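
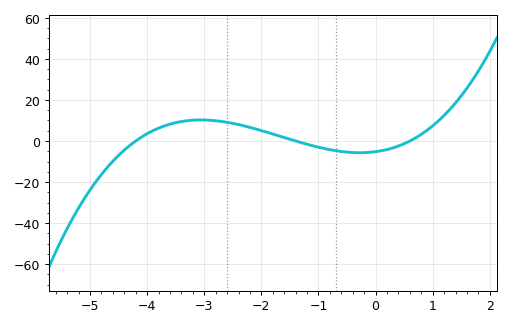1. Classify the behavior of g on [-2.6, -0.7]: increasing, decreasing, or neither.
decreasing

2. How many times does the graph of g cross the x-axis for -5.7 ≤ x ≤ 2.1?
3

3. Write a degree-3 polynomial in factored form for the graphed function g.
y = 1.48(x + 4.2)(x + 1.4)(x - 0.6)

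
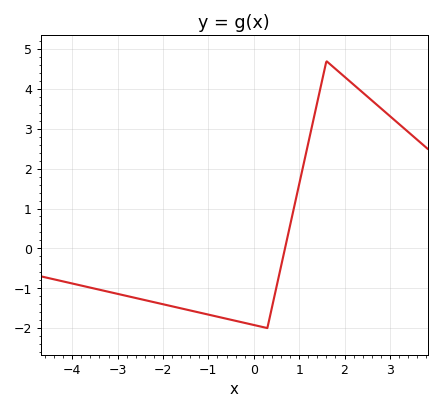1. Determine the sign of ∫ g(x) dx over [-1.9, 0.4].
negative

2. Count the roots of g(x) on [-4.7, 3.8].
1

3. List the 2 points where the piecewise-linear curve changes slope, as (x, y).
(0.3, -2); (1.6, 4.7)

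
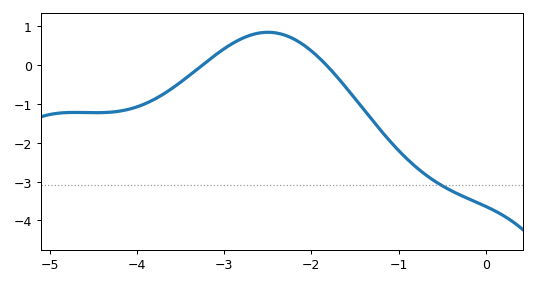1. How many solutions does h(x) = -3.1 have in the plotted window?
1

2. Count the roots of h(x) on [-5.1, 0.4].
2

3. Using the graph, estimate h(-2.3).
0.773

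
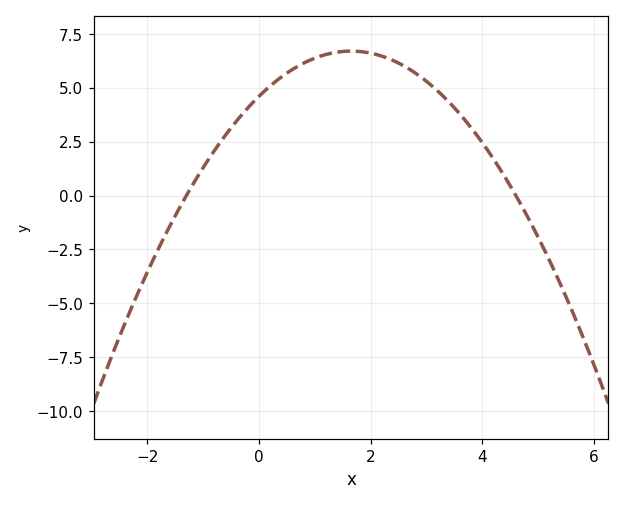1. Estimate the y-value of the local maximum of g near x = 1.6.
6.7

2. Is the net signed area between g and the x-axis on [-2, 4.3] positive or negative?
positive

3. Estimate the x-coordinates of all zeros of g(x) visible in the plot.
-1.3, 4.6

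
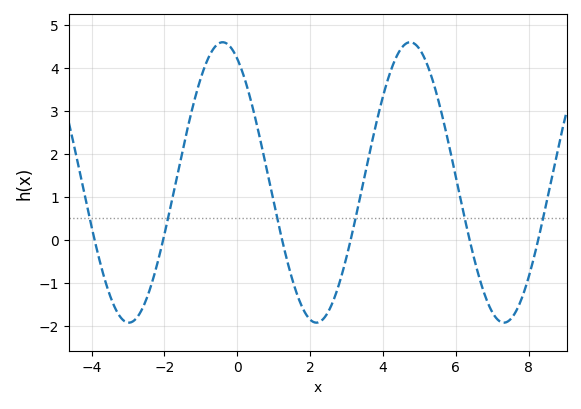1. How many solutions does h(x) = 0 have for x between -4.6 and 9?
6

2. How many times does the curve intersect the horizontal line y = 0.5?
6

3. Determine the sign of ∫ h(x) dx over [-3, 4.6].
positive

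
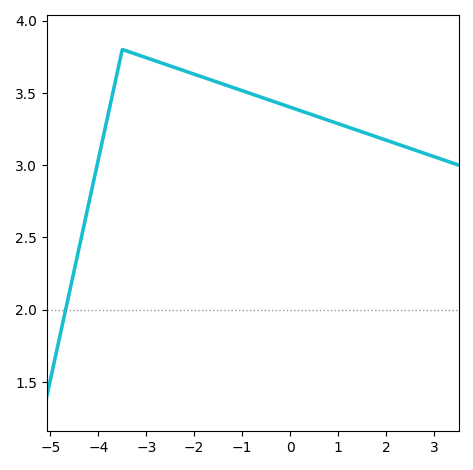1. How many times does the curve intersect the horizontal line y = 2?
1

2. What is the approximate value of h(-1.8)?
3.61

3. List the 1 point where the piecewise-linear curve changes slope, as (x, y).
(-3.5, 3.8)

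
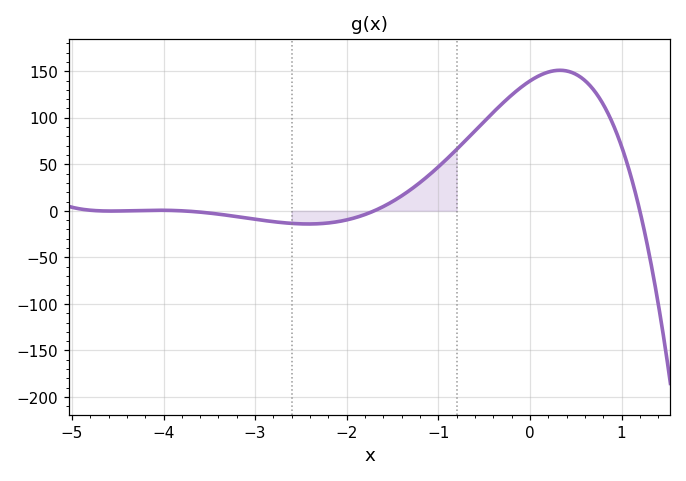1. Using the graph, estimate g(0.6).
140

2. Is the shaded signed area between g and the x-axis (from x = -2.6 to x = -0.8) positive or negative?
positive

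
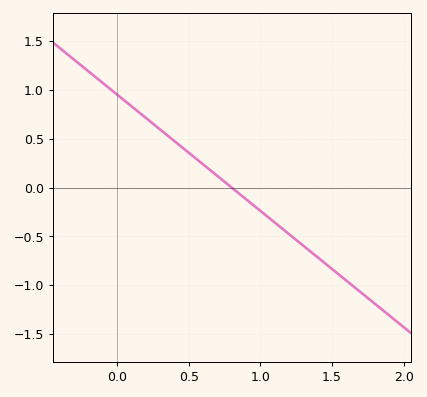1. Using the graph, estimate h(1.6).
-0.95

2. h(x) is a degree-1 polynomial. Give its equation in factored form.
y = -1.19(x - 0.8)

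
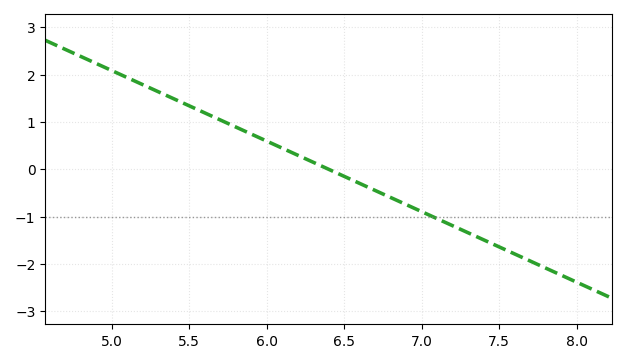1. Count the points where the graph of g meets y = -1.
1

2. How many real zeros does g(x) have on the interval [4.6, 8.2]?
1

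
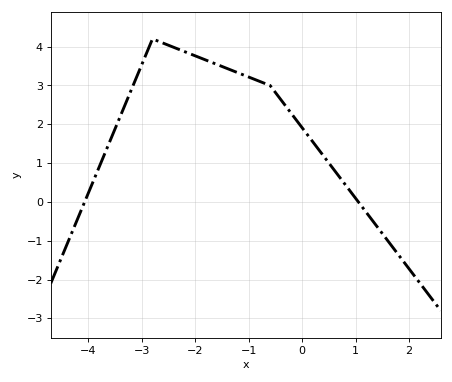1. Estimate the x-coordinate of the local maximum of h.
-2.8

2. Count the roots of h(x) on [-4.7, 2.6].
2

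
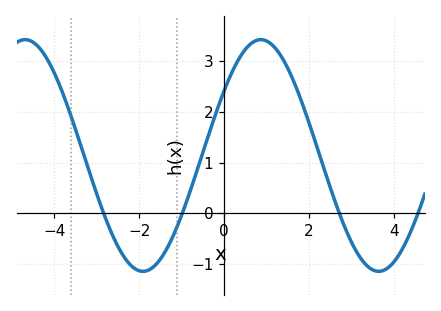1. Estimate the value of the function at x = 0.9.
3.4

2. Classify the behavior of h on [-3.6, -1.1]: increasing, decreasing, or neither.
neither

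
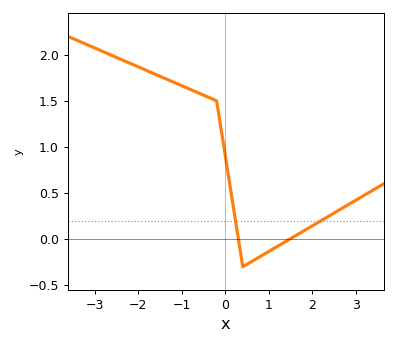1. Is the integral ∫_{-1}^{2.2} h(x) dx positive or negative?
positive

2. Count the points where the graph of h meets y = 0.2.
2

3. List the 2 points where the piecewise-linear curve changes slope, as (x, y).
(-0.2, 1.5); (0.4, -0.3)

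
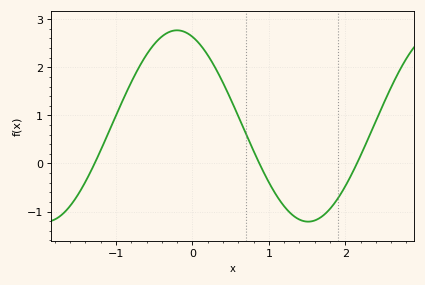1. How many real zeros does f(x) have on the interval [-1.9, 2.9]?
3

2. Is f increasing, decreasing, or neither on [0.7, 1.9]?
neither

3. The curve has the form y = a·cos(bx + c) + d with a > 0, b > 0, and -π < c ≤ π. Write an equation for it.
y = 1.99cos(1.8x + 0.37) + 0.78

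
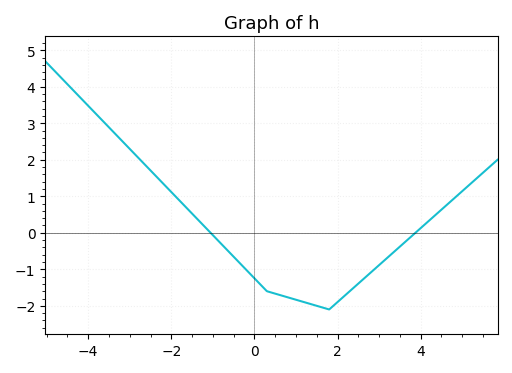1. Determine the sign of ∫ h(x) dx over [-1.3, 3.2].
negative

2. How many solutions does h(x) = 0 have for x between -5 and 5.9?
2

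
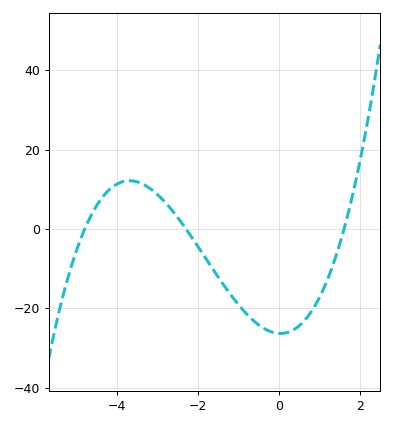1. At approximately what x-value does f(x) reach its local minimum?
0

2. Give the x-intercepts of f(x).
-4.8, -2.2, 1.6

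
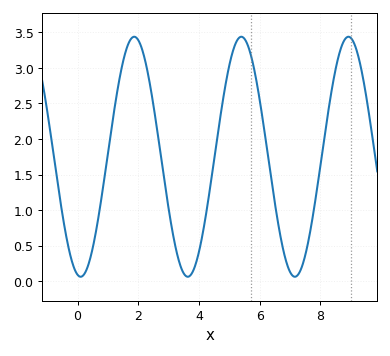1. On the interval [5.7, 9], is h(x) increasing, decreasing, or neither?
neither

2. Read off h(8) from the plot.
1.6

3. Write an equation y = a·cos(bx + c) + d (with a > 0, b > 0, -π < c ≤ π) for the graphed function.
y = 1.69cos(1.8x + 3) + 1.75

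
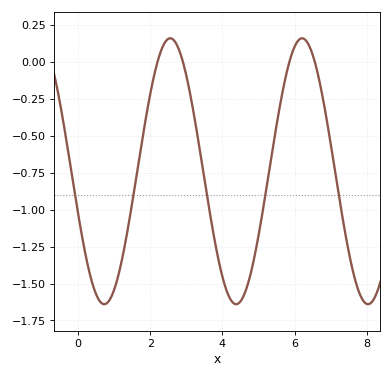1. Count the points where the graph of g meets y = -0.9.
5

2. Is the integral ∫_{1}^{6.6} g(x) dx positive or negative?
negative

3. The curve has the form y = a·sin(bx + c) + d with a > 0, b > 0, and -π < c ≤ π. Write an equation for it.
y = 0.9sin(1.72x - 2.82) - 0.74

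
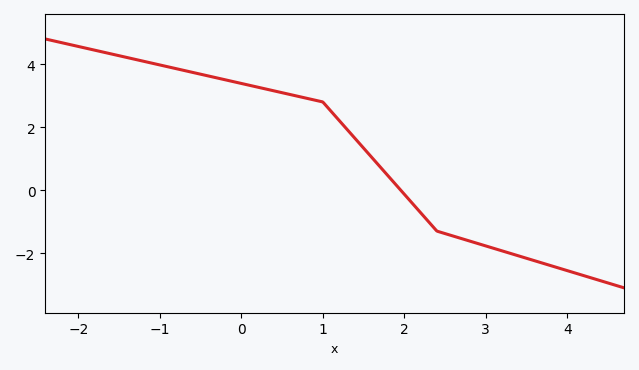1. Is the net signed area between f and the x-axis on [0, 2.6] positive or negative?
positive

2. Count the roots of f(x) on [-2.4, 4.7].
1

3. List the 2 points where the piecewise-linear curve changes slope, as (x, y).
(1, 2.8); (2.4, -1.3)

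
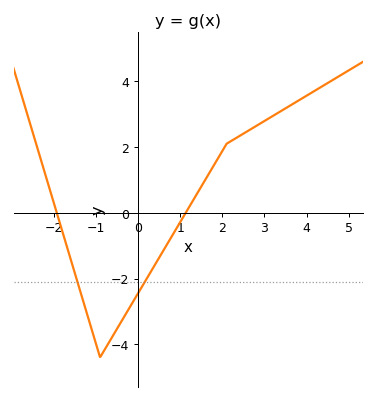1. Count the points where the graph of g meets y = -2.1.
2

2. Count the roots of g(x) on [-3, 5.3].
2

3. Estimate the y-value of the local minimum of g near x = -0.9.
-4.4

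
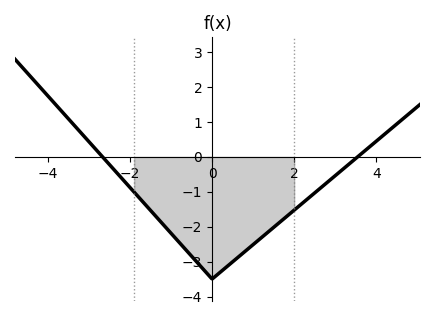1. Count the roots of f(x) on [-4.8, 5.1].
2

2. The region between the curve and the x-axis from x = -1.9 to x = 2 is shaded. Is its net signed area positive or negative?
negative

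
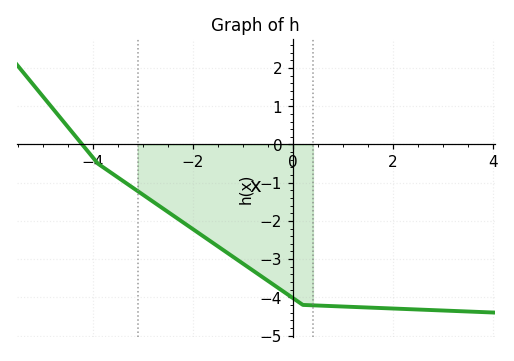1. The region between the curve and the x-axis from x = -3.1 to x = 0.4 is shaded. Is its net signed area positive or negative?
negative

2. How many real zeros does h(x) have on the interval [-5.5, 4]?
1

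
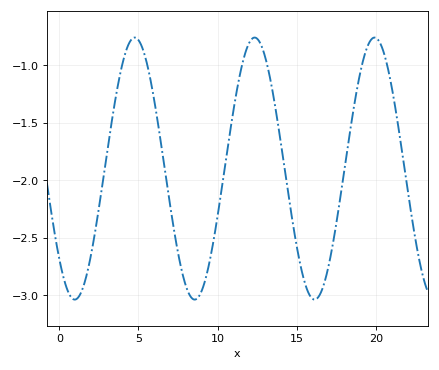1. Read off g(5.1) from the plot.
-0.804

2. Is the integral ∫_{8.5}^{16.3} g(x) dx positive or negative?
negative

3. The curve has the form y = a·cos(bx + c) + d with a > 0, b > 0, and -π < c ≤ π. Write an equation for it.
y = 1.14cos(0.83x + 2.33) - 1.9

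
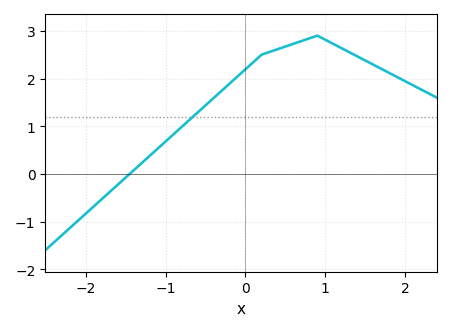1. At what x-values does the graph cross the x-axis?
-1.45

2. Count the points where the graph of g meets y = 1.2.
1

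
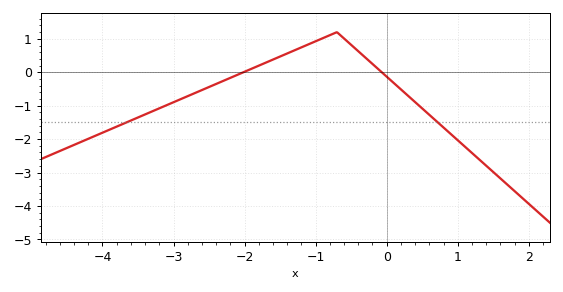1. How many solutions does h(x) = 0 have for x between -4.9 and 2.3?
2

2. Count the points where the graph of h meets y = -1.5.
2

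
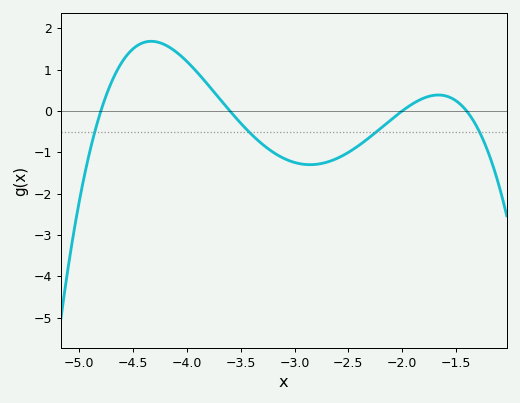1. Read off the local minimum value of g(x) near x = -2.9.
-1.3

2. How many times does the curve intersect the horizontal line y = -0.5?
4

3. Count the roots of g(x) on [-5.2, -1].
4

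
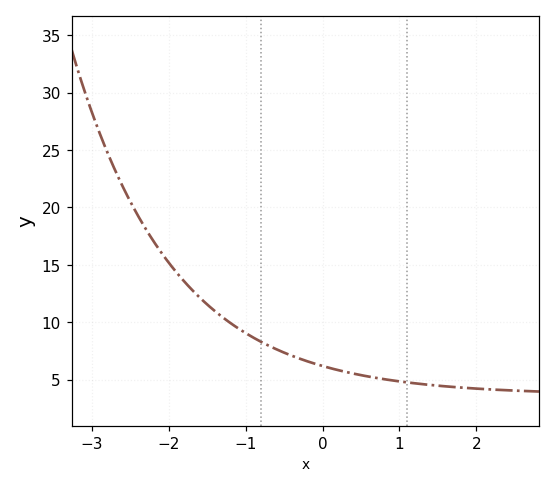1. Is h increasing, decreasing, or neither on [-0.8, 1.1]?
decreasing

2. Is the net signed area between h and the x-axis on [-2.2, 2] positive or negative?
positive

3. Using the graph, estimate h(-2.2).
17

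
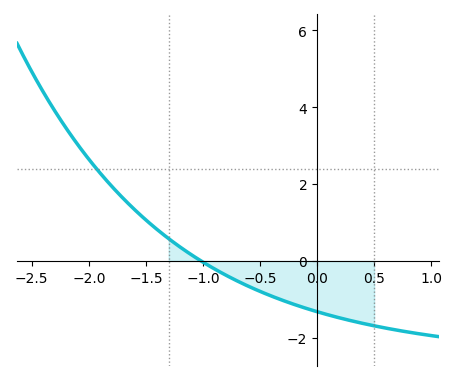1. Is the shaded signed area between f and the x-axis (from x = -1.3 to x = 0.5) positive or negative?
negative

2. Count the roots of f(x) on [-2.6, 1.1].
1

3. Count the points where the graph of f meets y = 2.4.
1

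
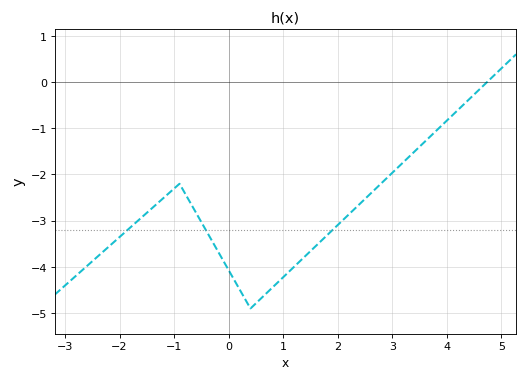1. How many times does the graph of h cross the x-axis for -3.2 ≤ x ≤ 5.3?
1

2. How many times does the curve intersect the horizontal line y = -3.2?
3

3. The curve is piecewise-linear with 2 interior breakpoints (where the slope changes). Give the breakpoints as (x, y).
(-0.9, -2.2); (0.4, -4.9)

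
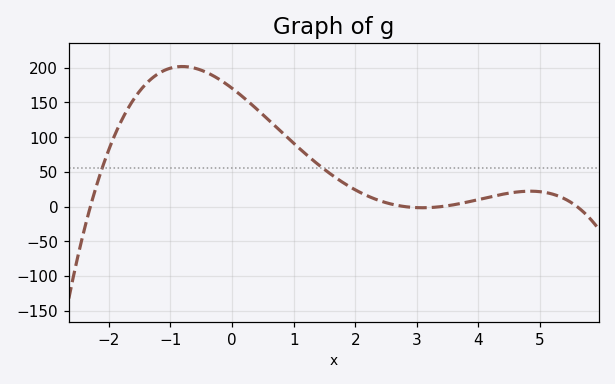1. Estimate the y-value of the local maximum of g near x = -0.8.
202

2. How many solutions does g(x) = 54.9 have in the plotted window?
2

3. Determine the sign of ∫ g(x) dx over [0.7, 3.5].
positive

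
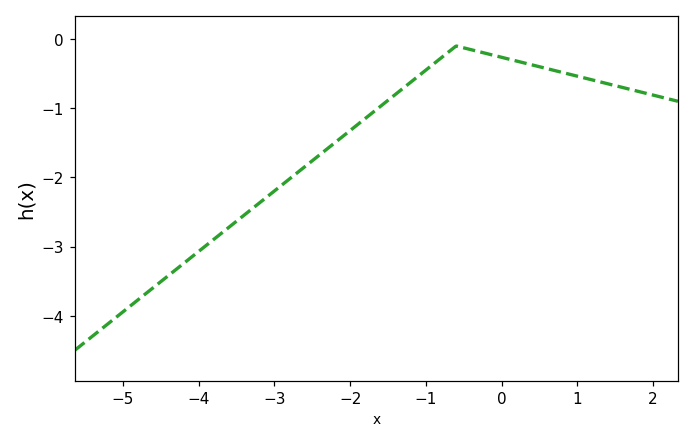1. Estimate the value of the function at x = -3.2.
-2.4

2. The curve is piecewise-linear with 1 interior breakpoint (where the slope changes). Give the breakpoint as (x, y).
(-0.6, -0.1)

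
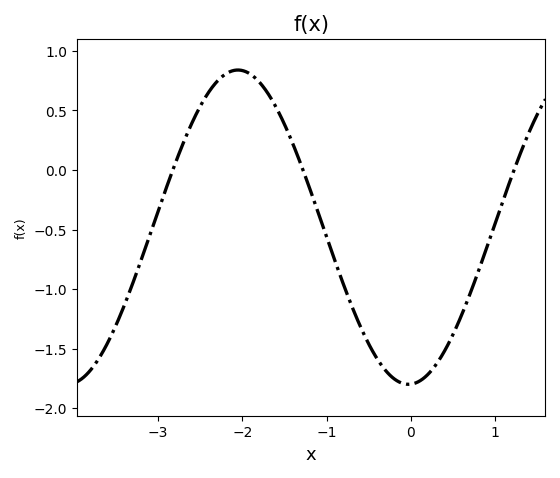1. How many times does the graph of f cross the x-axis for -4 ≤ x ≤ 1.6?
3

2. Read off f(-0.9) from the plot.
-0.75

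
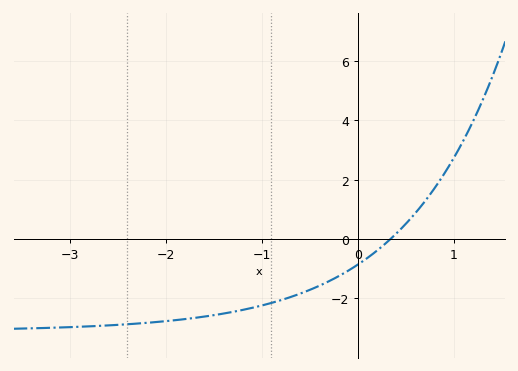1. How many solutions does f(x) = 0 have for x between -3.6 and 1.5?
1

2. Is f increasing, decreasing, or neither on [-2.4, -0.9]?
increasing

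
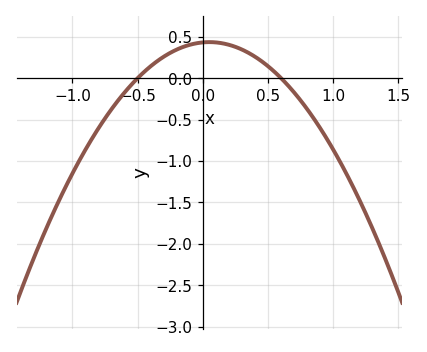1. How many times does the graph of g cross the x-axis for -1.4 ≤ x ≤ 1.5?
2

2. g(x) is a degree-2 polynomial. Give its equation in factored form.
y = -1.44(x + 0.5)(x - 0.6)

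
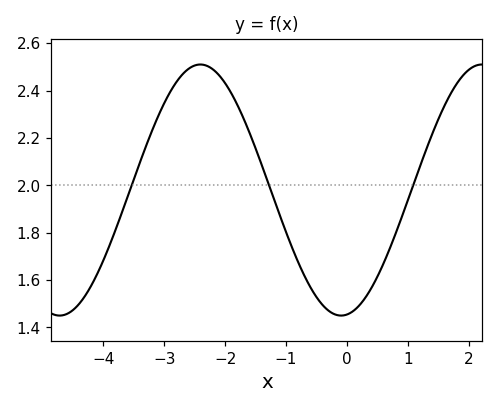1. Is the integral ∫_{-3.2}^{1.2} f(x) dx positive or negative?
positive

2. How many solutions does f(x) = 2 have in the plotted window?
3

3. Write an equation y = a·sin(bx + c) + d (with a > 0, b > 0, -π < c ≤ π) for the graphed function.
y = 0.53sin(1.4x - 1.4) + 1.98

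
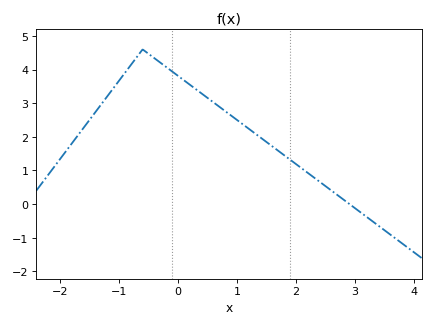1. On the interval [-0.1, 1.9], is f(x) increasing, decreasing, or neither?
decreasing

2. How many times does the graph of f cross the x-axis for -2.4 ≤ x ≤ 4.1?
1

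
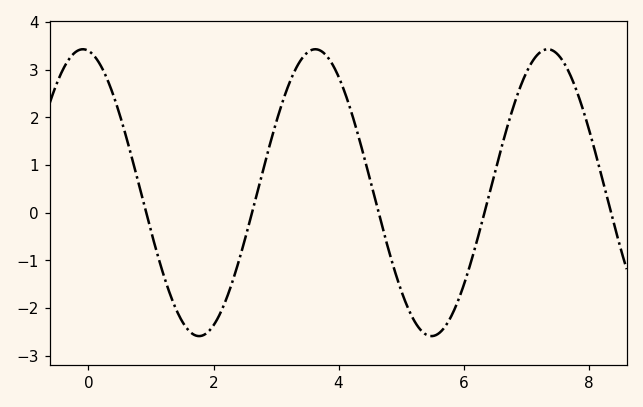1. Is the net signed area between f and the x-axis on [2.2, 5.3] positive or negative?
positive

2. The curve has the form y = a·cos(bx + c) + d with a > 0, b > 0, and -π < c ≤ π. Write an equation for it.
y = 3.01cos(1.69x + 0.152) + 0.42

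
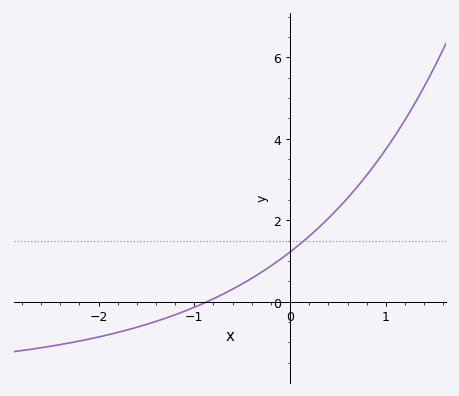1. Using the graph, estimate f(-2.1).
-0.92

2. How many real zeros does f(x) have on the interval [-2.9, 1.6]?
1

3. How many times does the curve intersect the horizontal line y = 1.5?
1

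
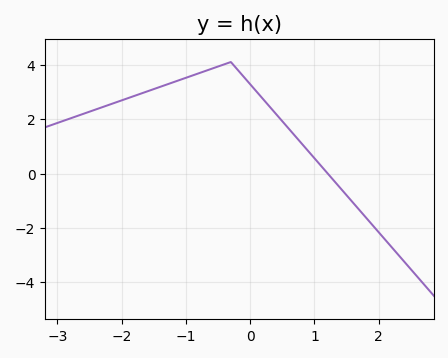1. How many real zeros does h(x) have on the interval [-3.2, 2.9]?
1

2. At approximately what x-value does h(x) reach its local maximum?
-0.302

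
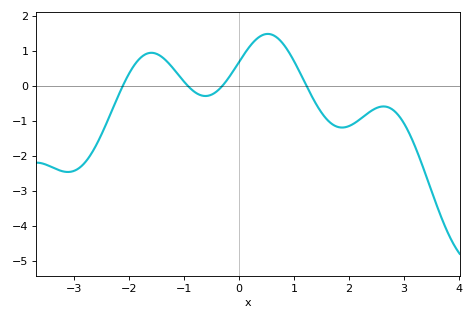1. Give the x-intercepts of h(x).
-2.2, -1, -0.4, 1.2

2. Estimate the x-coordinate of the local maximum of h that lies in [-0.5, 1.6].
0.6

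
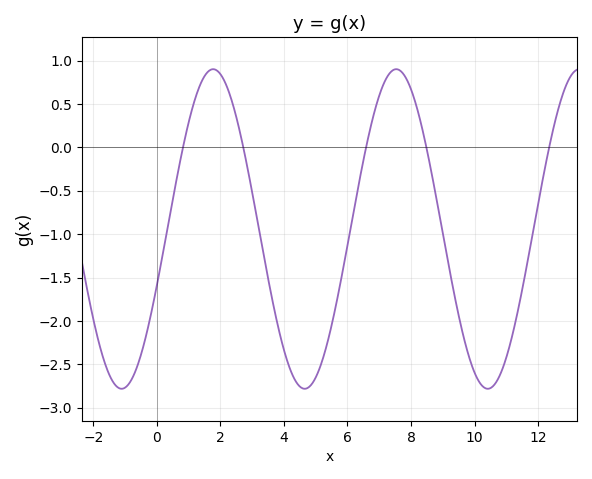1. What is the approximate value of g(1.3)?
0.65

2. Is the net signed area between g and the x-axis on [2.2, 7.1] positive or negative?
negative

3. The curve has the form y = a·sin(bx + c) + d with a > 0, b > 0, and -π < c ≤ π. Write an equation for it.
y = 1.84sin(1.1x - 0.36) - 0.94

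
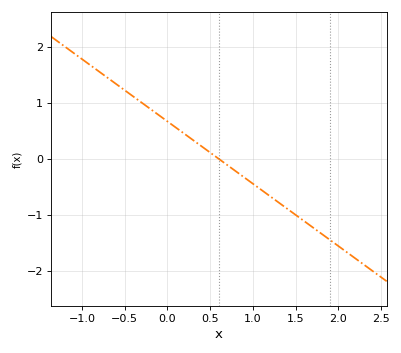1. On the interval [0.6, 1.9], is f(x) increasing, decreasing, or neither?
decreasing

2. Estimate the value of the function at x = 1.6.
-1.1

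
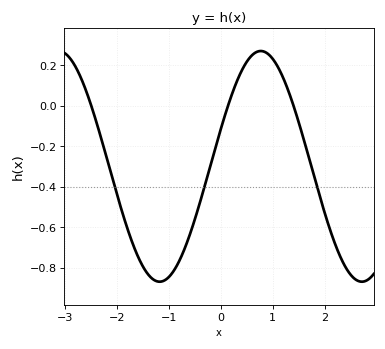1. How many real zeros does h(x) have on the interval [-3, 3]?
3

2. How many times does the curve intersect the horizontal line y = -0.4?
3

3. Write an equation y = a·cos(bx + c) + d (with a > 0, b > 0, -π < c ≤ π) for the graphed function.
y = 0.57cos(1.61x - 1.24) - 0.3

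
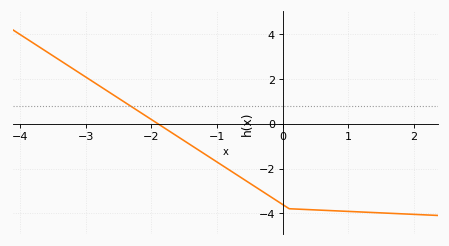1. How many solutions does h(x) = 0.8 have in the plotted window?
1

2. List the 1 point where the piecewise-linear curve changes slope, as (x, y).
(0.1, -3.8)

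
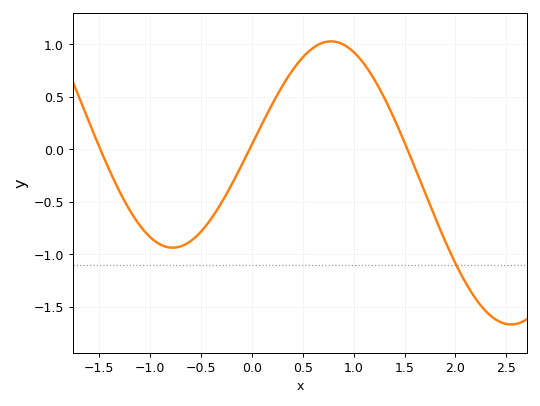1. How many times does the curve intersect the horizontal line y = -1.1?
1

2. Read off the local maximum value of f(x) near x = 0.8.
1.03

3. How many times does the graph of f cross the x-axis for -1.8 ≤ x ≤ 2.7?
3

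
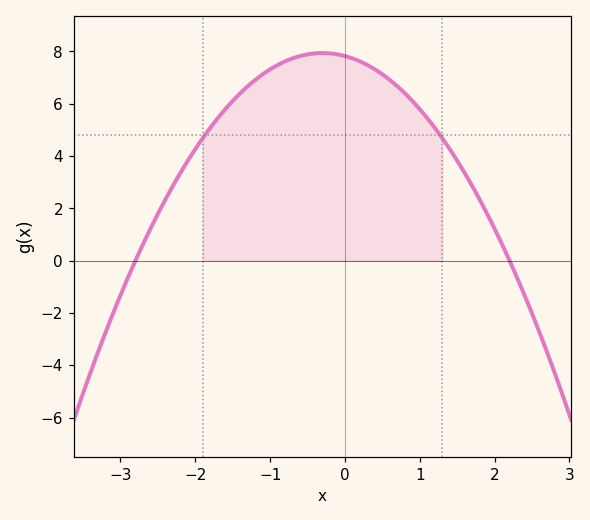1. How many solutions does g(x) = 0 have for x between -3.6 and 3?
2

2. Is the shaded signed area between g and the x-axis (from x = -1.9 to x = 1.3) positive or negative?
positive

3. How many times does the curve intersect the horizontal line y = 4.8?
2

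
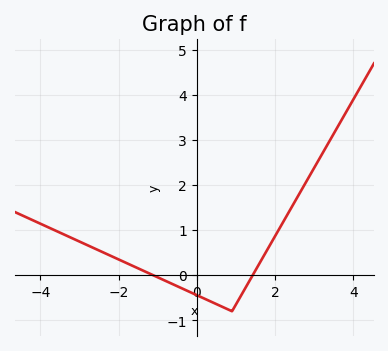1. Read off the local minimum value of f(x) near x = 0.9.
-0.8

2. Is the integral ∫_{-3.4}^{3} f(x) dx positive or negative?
positive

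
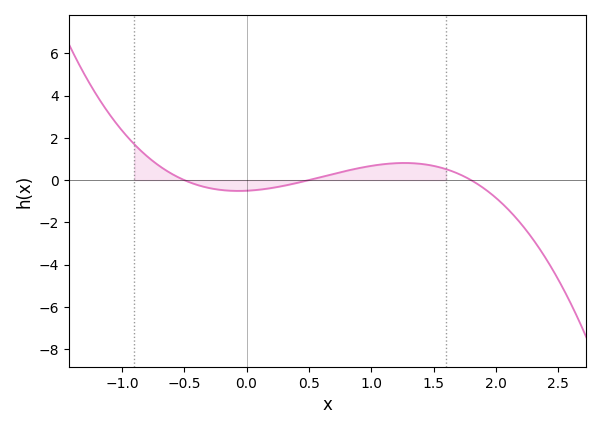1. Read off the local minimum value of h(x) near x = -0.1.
-0.6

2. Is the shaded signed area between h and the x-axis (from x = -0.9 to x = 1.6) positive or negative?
positive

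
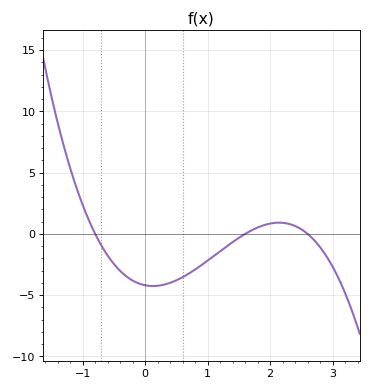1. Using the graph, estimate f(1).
-2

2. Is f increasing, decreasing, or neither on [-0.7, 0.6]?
neither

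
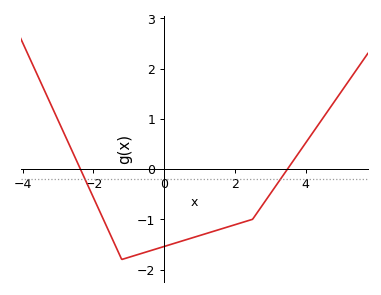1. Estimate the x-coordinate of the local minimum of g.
-1.2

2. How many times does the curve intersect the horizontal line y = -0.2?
2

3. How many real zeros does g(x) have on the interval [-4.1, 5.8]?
2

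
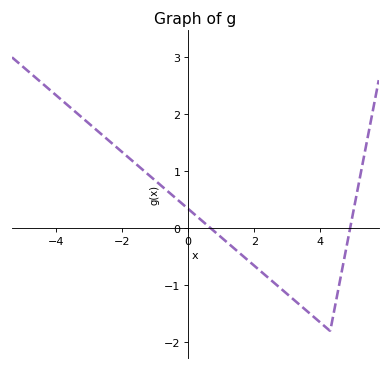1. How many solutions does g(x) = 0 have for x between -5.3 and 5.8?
2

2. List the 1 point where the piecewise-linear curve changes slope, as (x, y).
(4.3, -1.8)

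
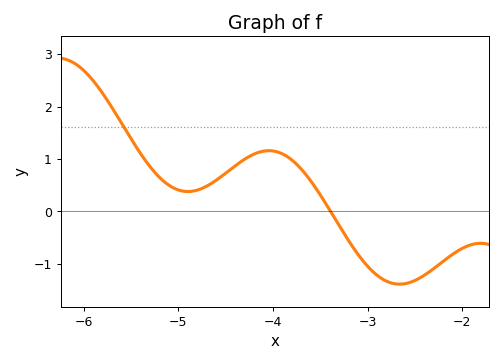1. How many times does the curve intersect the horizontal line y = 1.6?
1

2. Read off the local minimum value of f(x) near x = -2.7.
-1.39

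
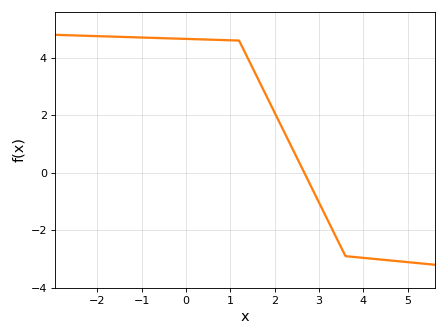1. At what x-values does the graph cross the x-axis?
2.67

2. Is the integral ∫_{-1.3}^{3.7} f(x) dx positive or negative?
positive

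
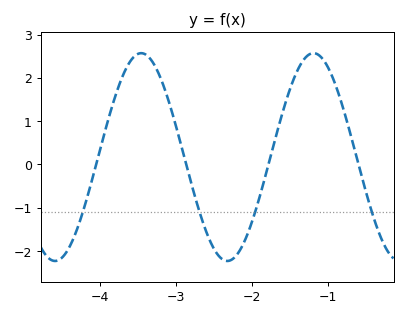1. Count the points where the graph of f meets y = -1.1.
4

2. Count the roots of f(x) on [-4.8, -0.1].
4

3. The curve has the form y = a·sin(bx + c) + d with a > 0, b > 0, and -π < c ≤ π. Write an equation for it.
y = 2.4sin(2.77x - 1.42) + 0.17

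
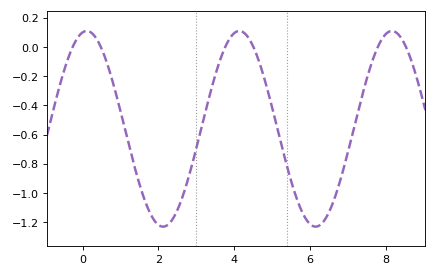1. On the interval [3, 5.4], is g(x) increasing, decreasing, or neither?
neither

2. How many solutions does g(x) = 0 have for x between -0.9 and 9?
6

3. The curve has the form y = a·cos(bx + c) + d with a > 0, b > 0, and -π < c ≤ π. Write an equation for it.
y = 0.67cos(1.56x - 0.172) - 0.56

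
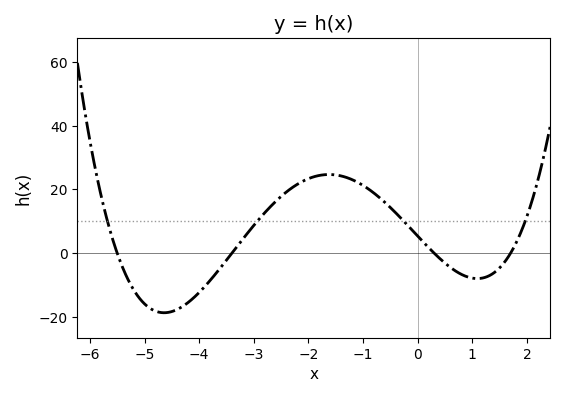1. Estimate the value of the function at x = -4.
-12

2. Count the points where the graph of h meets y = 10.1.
4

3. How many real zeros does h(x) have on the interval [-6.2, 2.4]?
4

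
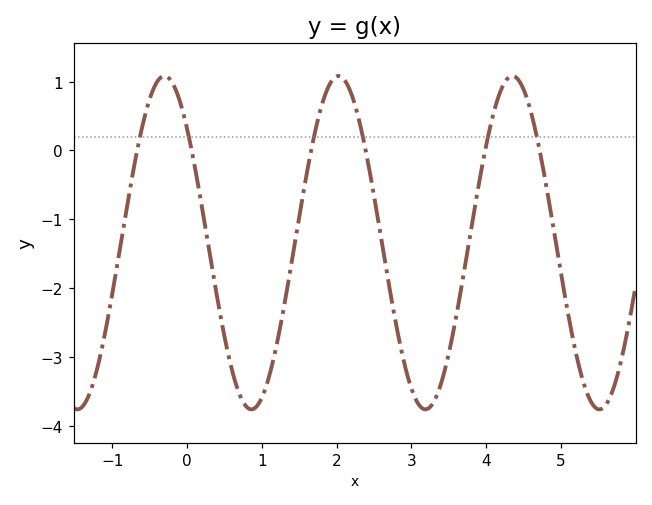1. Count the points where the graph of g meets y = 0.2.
6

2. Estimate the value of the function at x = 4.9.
-1.13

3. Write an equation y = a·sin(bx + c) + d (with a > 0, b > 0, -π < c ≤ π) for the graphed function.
y = 2.42sin(2.7x + 2.39) - 1.34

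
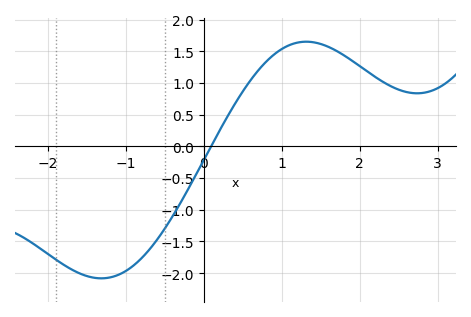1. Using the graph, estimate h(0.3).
0.45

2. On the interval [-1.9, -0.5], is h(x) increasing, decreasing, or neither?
neither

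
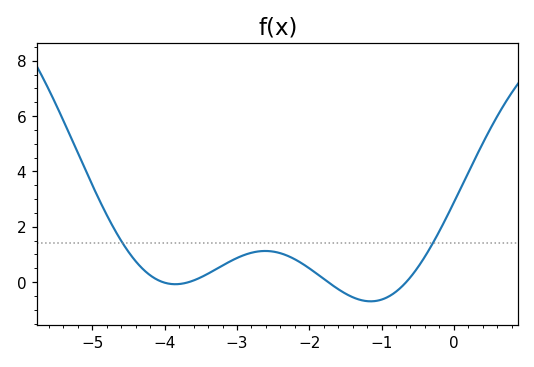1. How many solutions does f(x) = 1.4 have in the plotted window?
2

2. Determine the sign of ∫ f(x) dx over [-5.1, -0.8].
positive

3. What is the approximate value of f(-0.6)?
0.2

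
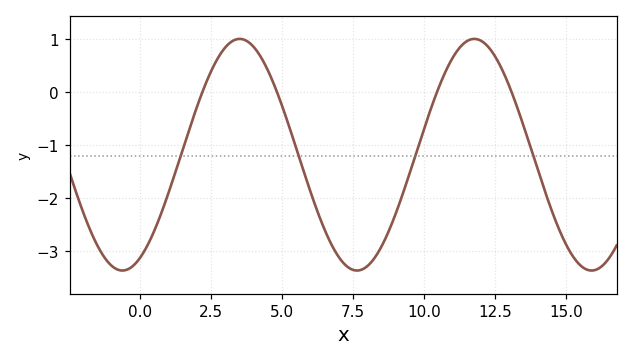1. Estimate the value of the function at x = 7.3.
-3.3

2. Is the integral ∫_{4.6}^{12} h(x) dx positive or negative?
negative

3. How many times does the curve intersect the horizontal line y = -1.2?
4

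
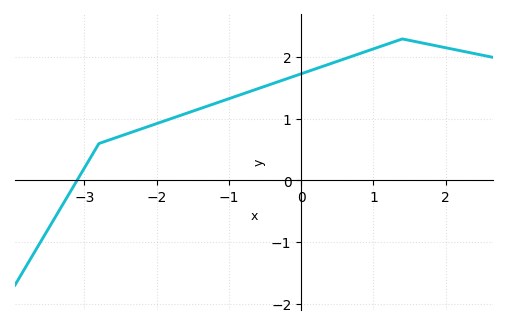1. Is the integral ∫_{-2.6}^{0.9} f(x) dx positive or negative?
positive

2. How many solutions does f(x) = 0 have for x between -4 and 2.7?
1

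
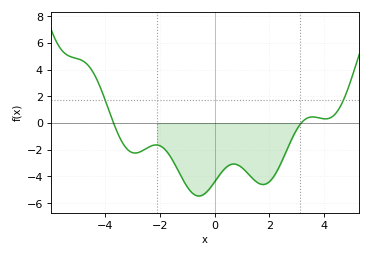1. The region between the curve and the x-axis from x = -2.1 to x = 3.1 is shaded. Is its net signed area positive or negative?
negative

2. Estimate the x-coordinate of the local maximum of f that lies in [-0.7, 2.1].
0.697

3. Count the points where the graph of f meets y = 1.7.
2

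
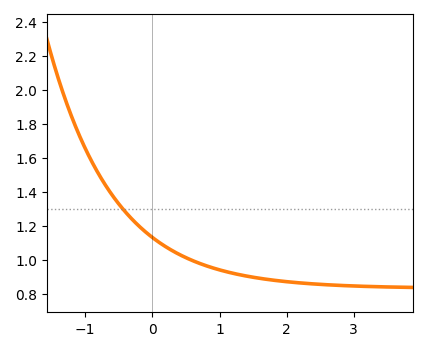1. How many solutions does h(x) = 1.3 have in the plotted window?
1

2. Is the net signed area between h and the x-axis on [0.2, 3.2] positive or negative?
positive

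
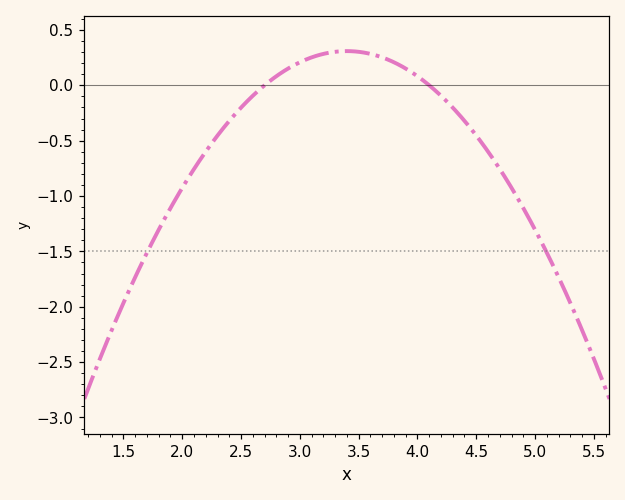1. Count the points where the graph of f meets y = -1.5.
2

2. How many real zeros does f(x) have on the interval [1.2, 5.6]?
2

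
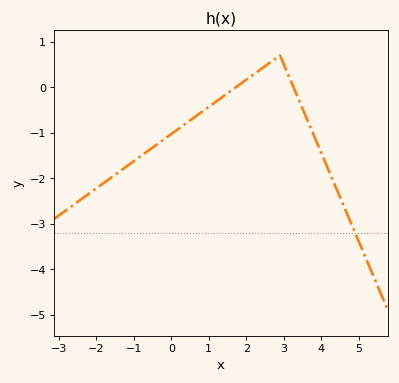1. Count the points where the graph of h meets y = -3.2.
1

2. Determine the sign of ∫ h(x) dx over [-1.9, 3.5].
negative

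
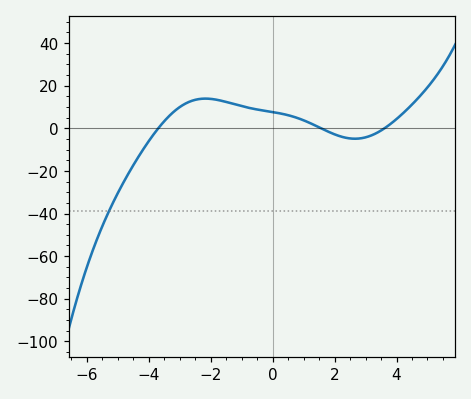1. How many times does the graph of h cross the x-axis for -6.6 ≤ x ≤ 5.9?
3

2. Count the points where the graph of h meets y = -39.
1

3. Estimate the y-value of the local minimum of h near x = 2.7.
-4.88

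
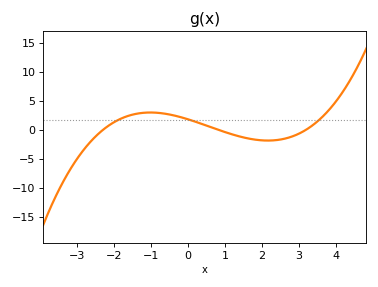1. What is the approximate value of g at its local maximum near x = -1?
2.95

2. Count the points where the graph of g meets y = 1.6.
3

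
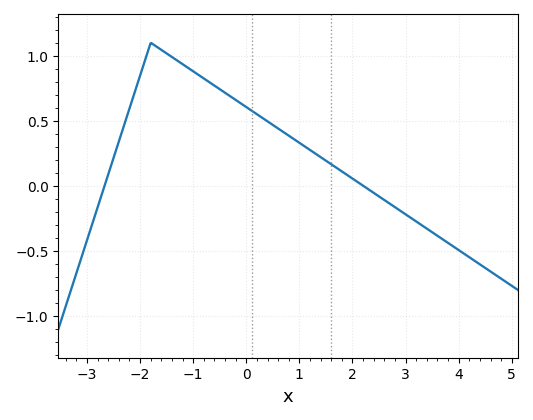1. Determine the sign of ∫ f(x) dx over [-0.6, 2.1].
positive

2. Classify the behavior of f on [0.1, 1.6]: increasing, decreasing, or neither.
decreasing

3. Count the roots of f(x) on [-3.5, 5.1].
2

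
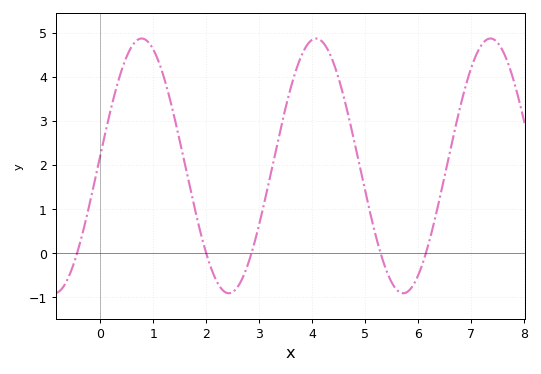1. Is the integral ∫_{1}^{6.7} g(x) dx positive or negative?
positive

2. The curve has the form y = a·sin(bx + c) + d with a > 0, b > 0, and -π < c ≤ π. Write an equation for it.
y = 2.89sin(1.9x + 0.08) + 1.98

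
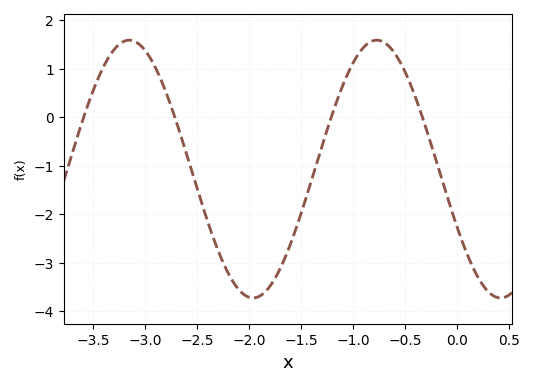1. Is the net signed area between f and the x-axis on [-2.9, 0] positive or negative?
negative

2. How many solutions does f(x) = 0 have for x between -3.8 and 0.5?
4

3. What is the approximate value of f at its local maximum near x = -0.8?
1.6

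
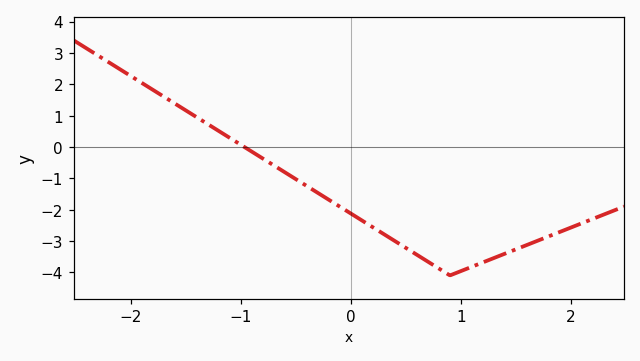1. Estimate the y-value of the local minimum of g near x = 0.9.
-4.1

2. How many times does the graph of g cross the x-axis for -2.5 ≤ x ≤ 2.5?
1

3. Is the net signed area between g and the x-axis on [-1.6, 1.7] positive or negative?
negative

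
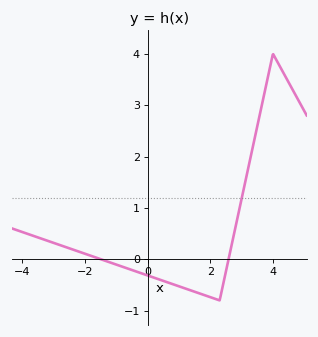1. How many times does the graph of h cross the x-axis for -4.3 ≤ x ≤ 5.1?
2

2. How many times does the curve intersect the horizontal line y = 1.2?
1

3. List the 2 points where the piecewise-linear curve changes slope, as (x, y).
(2.3, -0.8); (4, 4)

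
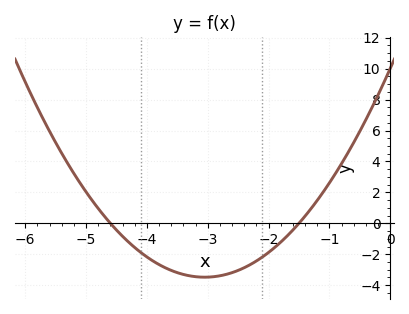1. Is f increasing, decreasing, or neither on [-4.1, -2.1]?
neither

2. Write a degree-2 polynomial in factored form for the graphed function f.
y = 1.45(x + 4.6)(x + 1.5)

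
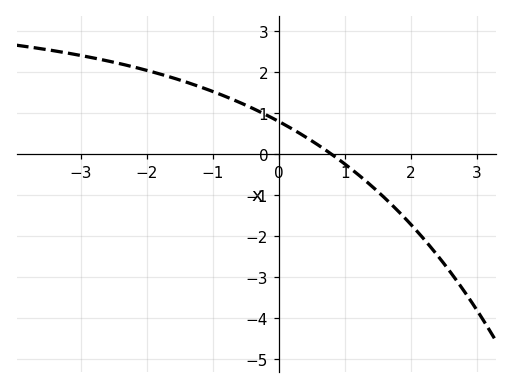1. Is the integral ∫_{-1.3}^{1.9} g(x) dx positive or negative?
positive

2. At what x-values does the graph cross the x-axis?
0.79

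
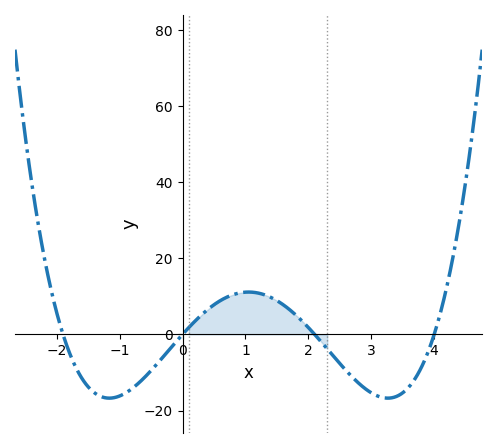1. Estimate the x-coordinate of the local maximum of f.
1.1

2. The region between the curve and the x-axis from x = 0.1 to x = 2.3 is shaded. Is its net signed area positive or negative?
positive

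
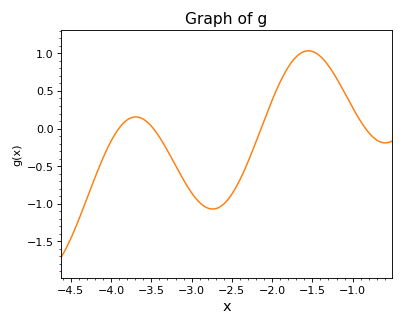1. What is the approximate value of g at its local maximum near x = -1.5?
1.05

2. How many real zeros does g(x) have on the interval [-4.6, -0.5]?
4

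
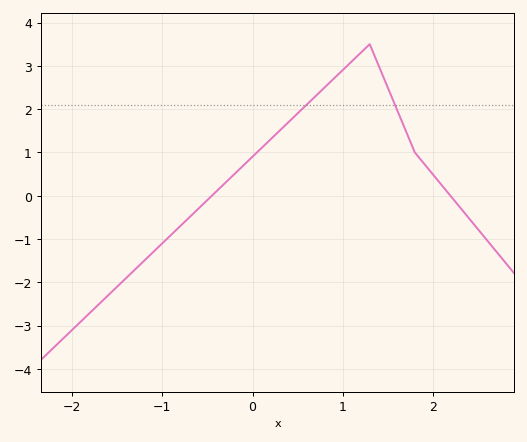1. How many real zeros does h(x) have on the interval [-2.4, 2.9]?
2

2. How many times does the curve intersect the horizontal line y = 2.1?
2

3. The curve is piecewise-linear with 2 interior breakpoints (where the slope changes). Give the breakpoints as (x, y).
(1.3, 3.5); (1.8, 1)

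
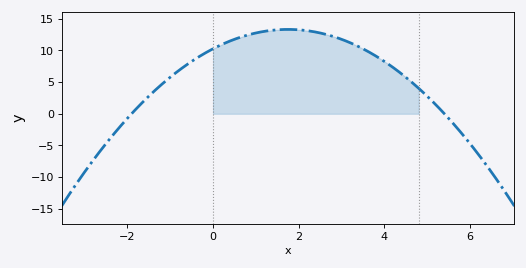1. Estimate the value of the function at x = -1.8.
0.72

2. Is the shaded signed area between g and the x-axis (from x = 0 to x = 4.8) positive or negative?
positive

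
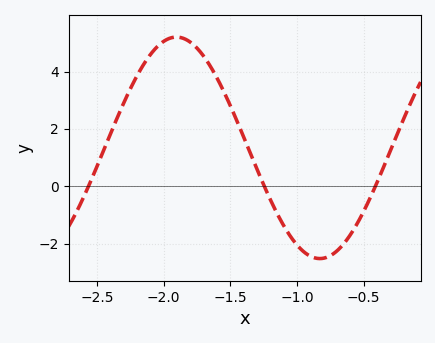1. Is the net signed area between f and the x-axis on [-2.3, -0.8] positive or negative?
positive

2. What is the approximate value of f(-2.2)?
3.85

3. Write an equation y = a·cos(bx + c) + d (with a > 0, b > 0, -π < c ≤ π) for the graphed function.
y = 3.86cos(2.92x - 0.722) + 1.34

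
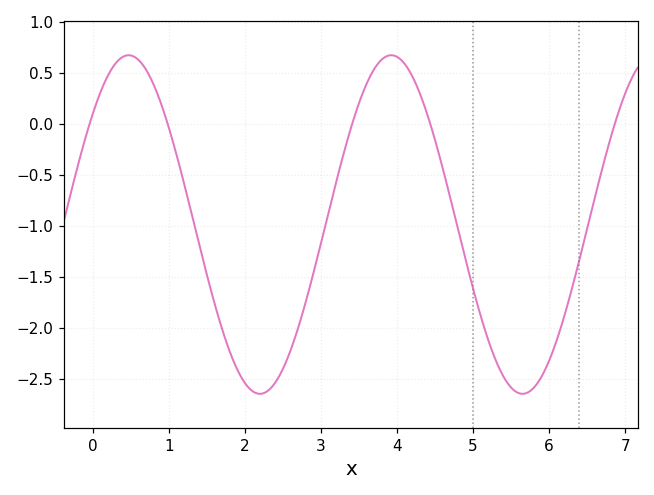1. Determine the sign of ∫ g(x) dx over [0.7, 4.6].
negative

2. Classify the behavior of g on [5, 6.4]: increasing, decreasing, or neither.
neither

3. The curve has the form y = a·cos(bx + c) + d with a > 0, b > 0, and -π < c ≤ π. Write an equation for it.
y = 1.66cos(1.82x - 0.862) - 0.99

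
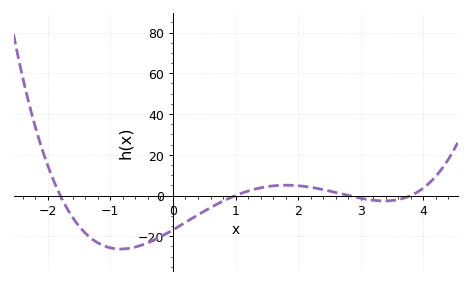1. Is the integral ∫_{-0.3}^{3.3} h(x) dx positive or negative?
negative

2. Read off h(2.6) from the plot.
1.49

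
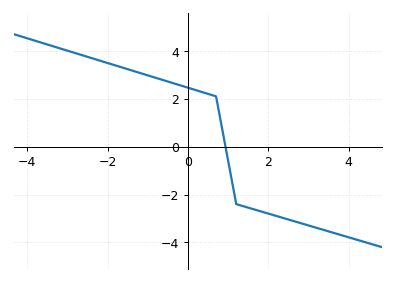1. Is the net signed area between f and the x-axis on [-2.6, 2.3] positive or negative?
positive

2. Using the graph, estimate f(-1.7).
3.4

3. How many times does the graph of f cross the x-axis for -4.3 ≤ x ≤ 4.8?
1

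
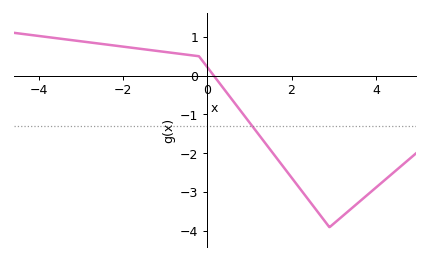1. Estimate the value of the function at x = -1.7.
0.7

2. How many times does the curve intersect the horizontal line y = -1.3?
1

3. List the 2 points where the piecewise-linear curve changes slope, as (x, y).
(-0.2, 0.5); (2.9, -3.9)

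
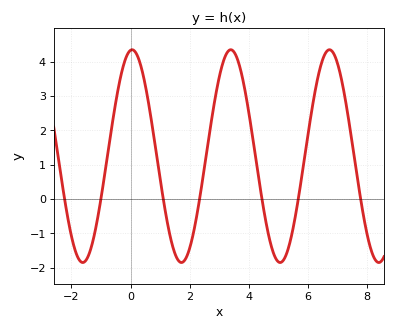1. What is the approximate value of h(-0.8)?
1.1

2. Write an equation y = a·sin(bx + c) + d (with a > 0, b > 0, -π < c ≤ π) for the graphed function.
y = 3.1sin(1.9x + 1.5) + 1.25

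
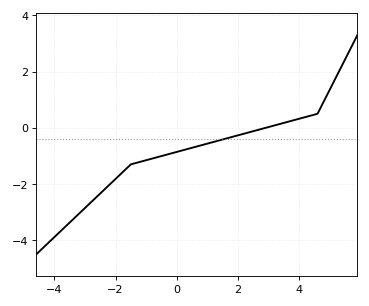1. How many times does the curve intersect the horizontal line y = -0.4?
1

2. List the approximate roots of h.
2.91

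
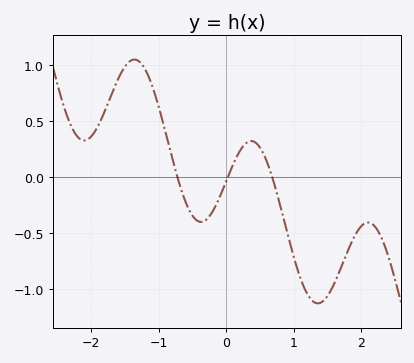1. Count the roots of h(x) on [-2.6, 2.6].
3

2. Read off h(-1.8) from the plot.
0.6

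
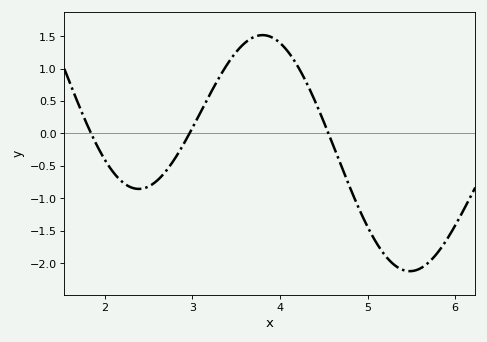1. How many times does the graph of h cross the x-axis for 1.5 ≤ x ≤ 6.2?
3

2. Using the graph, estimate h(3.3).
0.85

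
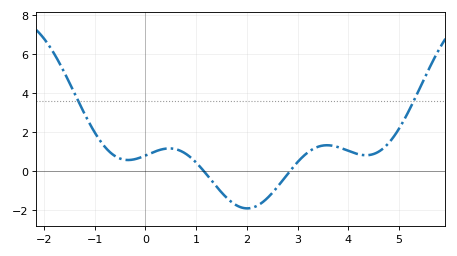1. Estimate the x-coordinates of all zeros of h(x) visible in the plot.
1.2, 2.8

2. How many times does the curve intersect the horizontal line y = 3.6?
2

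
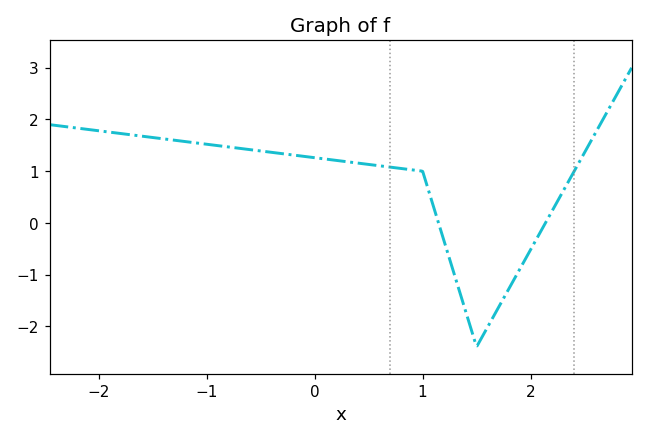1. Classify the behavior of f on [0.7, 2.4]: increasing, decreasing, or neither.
neither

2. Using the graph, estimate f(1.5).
-2.4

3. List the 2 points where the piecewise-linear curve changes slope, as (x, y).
(1, 1); (1.5, -2.4)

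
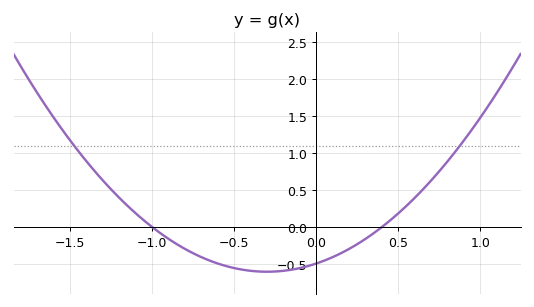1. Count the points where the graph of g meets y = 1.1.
2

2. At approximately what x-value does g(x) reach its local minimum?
-0.3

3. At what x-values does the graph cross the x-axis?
-1, 0.4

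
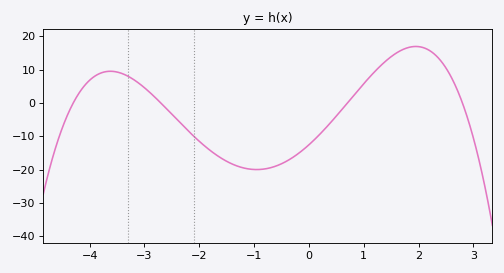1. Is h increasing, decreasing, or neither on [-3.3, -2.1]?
decreasing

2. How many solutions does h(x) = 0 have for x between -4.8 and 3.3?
4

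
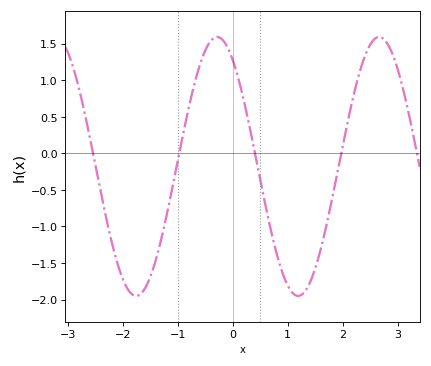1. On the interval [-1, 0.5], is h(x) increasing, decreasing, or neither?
neither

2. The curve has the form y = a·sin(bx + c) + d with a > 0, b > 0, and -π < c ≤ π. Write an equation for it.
y = 1.77sin(2.13x + 2.18) - 0.18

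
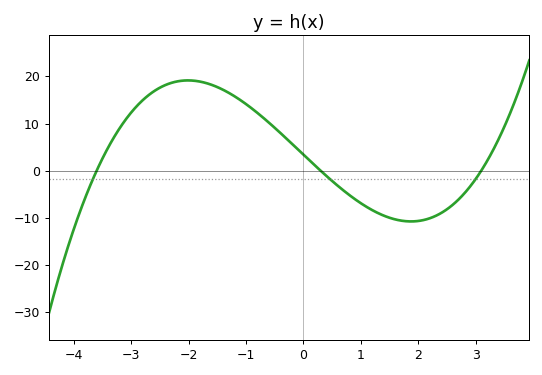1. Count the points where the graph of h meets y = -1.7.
3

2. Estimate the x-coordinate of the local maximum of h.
-2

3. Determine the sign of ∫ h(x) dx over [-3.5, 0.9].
positive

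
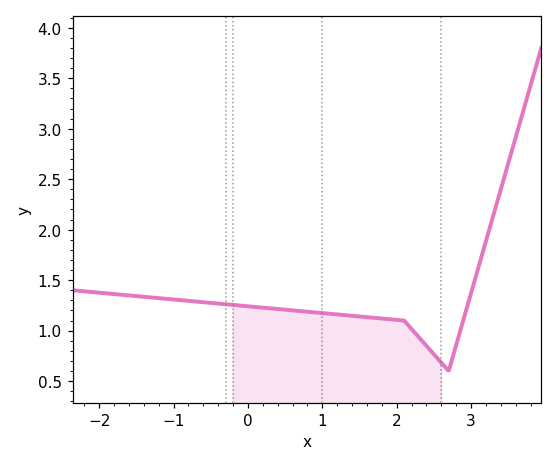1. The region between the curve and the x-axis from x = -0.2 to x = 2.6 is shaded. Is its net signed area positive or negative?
positive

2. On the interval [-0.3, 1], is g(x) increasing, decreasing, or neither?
decreasing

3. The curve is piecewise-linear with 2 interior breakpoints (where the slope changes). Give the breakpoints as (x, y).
(2.1, 1.1); (2.7, 0.6)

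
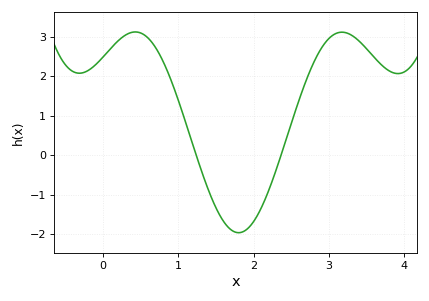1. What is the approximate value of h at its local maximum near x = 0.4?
3.12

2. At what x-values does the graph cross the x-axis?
1.24, 2.36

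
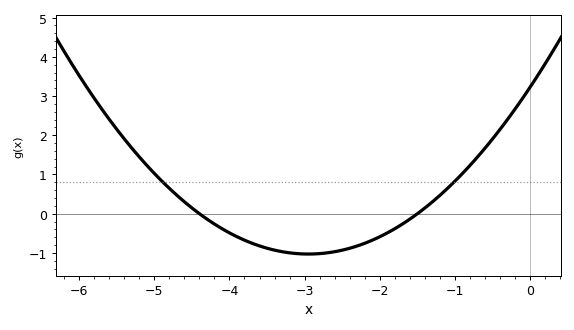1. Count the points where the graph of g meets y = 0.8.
2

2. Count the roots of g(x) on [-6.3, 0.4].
2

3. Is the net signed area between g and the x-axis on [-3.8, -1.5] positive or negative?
negative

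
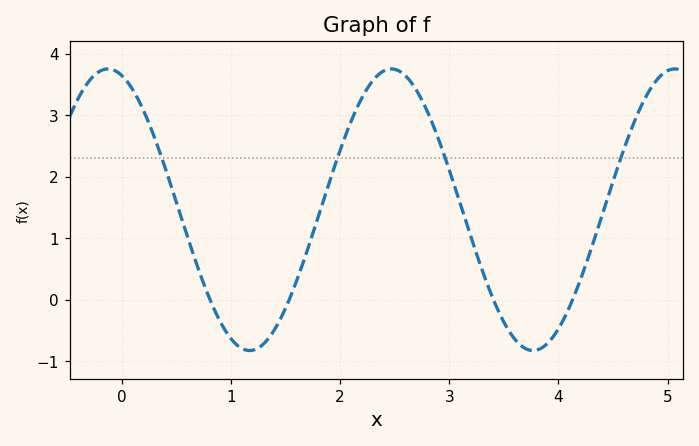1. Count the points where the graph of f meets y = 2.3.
4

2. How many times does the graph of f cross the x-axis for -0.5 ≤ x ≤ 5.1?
4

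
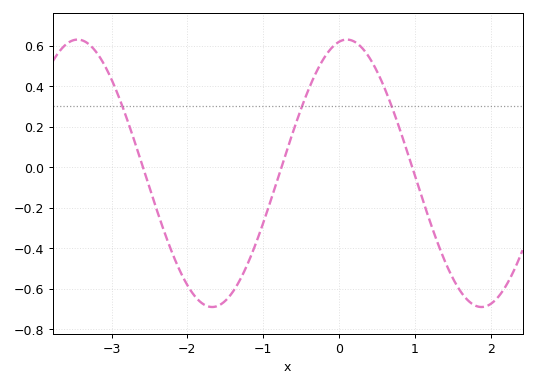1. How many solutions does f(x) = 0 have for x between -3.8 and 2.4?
3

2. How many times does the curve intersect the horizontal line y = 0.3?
3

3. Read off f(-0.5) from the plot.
0.289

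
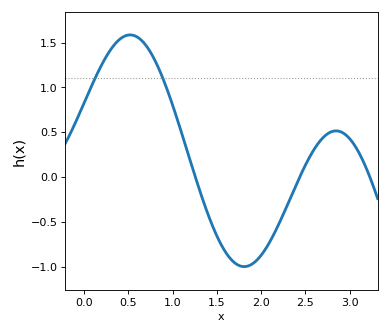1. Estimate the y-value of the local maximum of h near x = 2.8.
0.5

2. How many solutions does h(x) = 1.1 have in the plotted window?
2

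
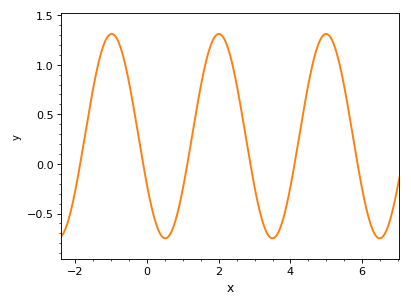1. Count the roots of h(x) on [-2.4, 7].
6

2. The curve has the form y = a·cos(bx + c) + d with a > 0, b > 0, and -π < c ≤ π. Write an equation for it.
y = 1.03cos(2.1x + 2.08) + 0.28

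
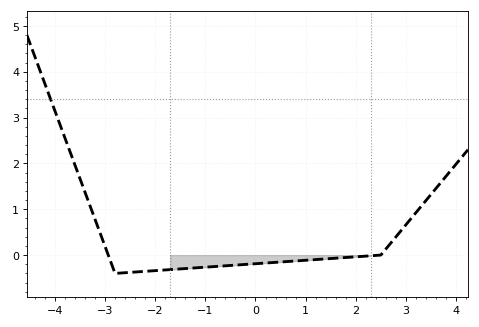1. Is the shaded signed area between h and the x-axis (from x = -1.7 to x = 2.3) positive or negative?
negative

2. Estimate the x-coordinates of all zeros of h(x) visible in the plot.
-2.94, 2.5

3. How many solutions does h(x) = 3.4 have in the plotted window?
1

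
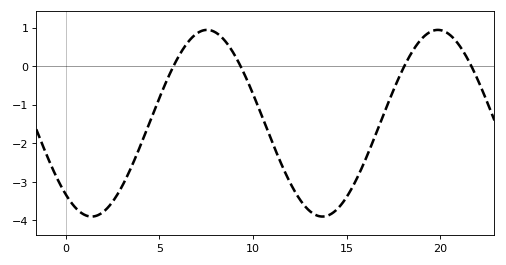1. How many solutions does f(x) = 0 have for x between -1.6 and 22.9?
4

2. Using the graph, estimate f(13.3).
-3.85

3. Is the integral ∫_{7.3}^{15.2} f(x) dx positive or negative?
negative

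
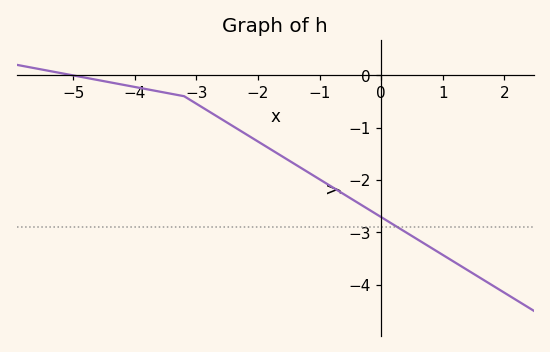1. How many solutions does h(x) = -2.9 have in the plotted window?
1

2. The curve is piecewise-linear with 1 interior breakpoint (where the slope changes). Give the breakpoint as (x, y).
(-3.2, -0.4)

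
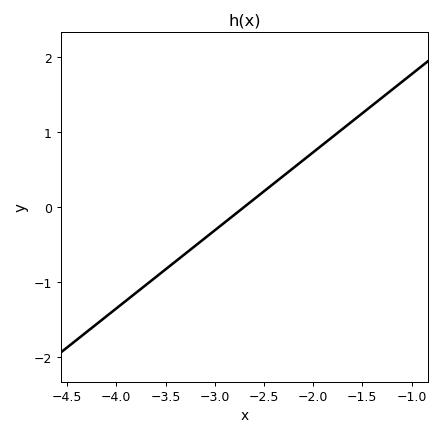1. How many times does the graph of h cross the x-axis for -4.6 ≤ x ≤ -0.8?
1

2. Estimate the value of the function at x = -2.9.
-0.2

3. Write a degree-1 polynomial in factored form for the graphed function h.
y = 1.04(x + 2.7)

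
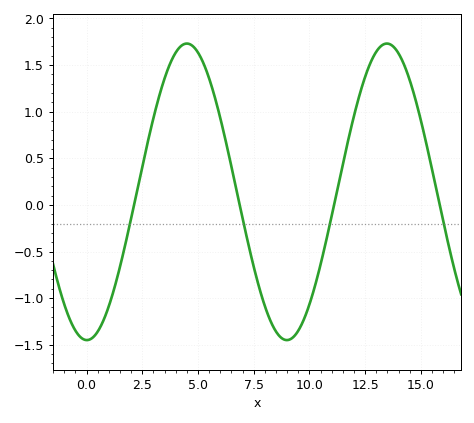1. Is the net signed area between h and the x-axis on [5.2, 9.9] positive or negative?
negative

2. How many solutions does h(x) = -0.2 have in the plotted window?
4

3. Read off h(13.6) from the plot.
1.72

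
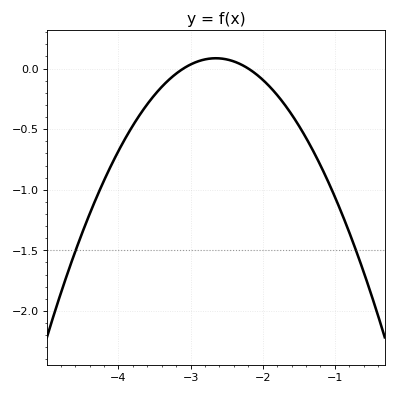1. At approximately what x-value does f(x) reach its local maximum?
-2.65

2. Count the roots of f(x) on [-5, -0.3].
2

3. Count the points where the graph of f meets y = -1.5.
2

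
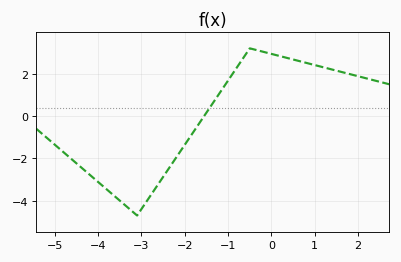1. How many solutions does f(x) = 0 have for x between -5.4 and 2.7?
1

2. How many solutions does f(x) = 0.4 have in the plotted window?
1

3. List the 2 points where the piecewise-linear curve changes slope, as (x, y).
(-3.1, -4.7); (-0.5, 3.2)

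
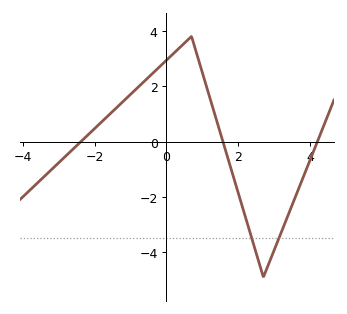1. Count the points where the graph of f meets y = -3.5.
2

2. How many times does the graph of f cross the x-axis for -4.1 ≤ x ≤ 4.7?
3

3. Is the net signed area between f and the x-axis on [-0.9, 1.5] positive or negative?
positive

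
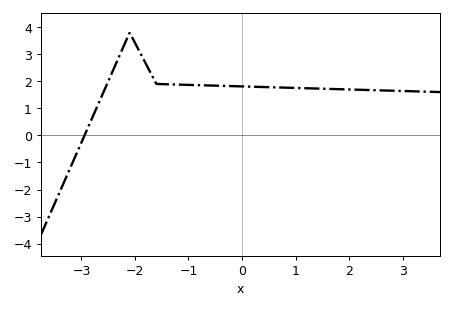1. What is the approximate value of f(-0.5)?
1.84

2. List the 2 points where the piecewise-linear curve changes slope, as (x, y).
(-2.1, 3.8); (-1.6, 1.9)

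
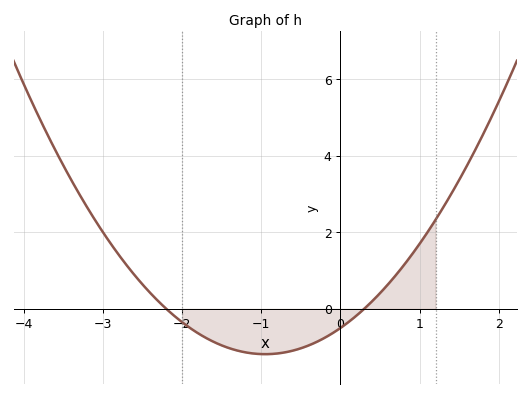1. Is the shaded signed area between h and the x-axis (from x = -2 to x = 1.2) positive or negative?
negative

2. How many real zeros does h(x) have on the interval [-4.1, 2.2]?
2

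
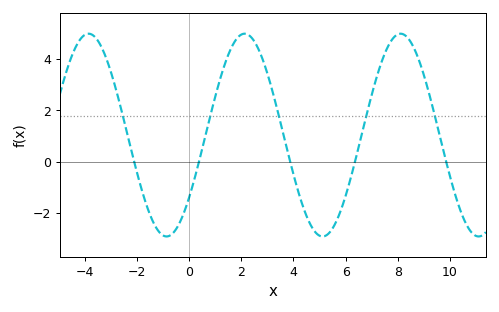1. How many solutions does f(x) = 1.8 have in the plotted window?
5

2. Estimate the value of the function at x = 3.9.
-0.105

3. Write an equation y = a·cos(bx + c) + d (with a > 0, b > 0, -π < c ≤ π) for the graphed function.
y = 3.95cos(1.05x - 2.23) + 1.04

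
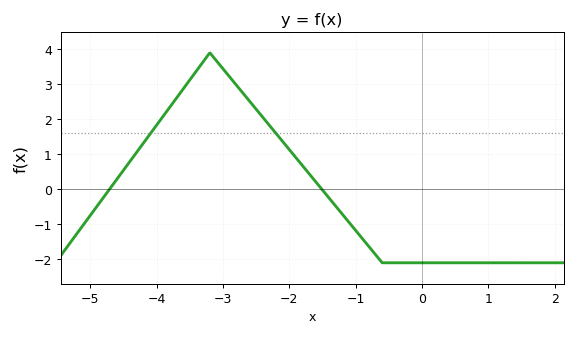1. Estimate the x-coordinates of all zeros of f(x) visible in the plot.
-4.71, -1.51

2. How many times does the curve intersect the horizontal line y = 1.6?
2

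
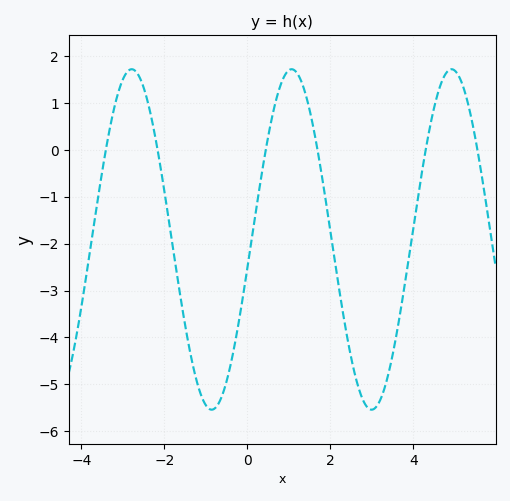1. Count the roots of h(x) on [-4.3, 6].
6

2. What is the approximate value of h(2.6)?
-4.8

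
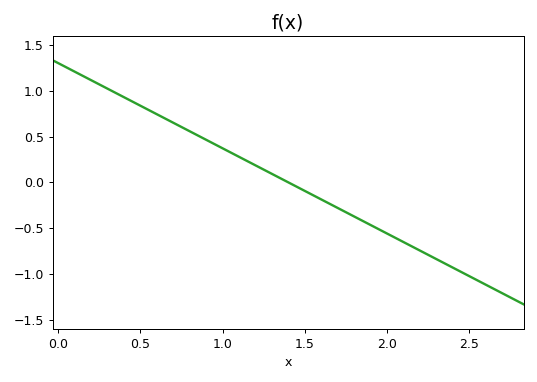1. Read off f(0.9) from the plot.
0.465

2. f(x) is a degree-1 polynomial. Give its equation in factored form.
y = -0.93(x - 1.4)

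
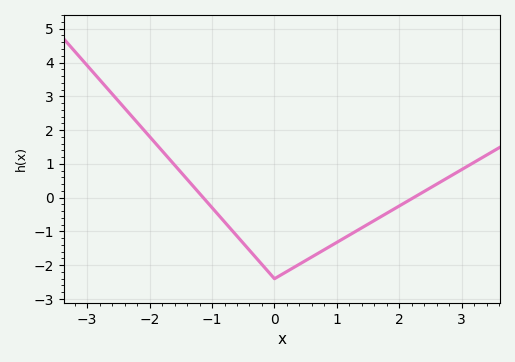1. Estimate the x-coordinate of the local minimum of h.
0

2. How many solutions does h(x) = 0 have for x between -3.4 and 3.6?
2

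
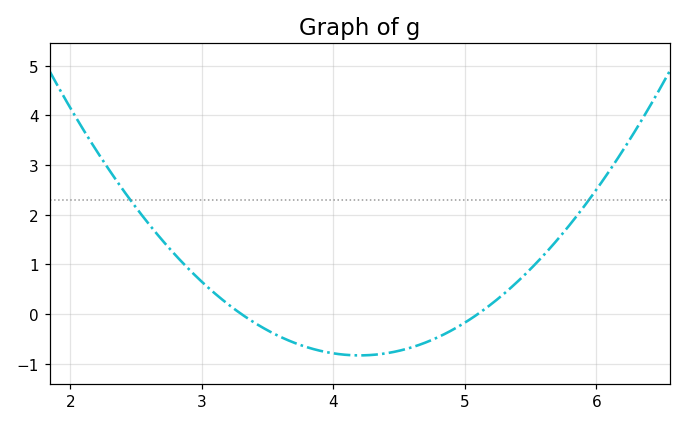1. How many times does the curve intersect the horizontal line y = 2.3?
2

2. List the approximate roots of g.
3.3, 5.1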